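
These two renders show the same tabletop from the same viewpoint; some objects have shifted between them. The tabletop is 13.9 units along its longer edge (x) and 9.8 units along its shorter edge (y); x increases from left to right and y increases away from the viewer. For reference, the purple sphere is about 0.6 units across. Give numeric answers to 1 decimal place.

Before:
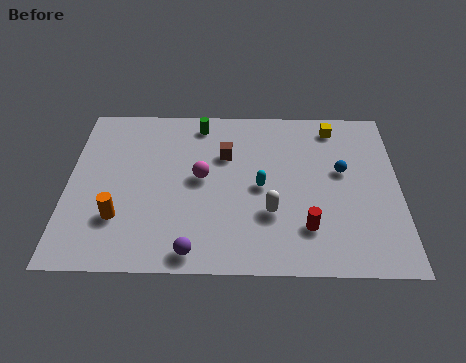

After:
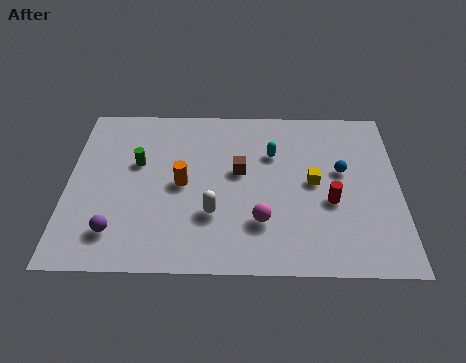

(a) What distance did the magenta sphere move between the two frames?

3.5

The magenta sphere moved from about (5.6, 5.2) to (8.1, 2.7), a distance of √(2.5² + 2.5²) ≈ 3.5.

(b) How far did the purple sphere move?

3.4

The purple sphere was near (5.3, 1.0) before and (2.1, 2.0) after, so it travelled √(3.2² + 1.0²) ≈ 3.4 units.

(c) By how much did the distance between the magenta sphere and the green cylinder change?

+2.9

Before: roughly 3.3 units apart; after: 6.2. That's 2.9 units further apart.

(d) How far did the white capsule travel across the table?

2.4

The white capsule was near (8.5, 3.2) before and (6.1, 3.1) after, so it travelled √(2.4² + 0.1²) ≈ 2.4 units.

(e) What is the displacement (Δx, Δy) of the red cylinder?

(1.0, 1.5)

The red cylinder was at about (10.0, 2.4) and moved to about (11.0, 3.9).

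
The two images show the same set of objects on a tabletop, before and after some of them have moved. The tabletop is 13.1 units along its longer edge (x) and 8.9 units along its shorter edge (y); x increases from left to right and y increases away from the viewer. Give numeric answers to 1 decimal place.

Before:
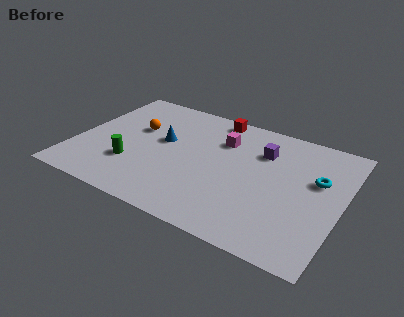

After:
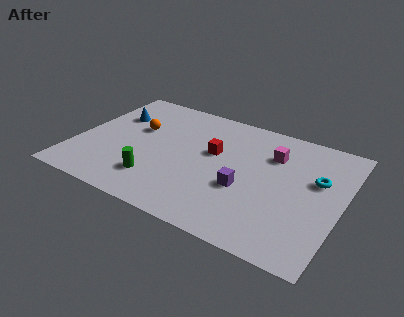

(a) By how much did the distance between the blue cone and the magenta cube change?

+4.9

Before: roughly 3.1 units apart; after: 8.0. That's 4.9 units further apart.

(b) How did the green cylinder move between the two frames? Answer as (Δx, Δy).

(1.3, -0.6)

The green cylinder started near (3.0, 2.7) and ended near (4.3, 2.1).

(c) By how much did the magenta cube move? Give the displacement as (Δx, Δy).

(2.5, 0.0)

The magenta cube started near (7.0, 6.4) and ended near (9.5, 6.4).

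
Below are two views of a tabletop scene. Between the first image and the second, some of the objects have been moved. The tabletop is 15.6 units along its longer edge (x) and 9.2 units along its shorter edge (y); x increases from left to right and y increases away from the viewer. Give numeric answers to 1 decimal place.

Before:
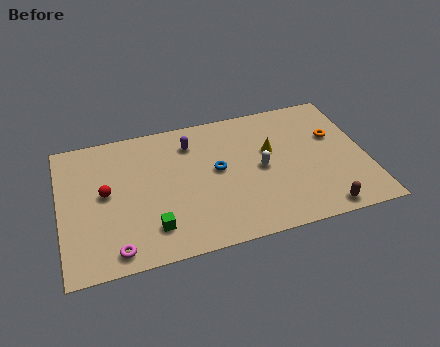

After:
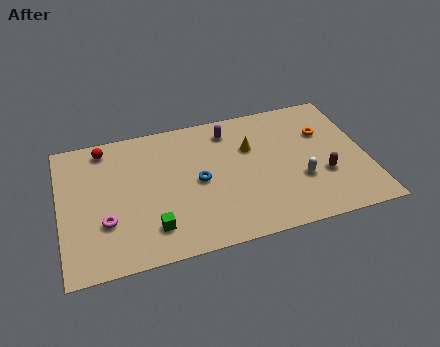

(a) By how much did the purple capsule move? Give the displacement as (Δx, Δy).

(2.0, 0.4)

The purple capsule was at about (6.8, 7.2) and moved to about (8.8, 7.6).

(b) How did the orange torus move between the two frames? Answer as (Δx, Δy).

(-0.5, 0.4)

The orange torus was at about (14.1, 5.8) and moved to about (13.6, 6.2).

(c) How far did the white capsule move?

2.3

From (10.2, 4.5) to (12.1, 3.2), the white capsule covered √(1.9² + 1.3²) ≈ 2.3 units.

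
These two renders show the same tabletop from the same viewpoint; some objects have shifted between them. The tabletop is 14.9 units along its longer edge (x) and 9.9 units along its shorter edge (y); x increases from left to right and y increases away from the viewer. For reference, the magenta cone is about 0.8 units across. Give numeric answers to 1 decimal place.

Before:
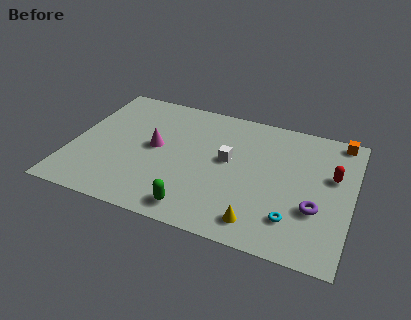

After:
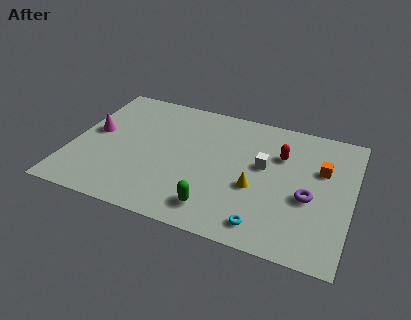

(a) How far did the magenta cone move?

3.3

The magenta cone moved from about (4.4, 5.2) to (1.1, 5.4), a distance of √(3.3² + 0.2²) ≈ 3.3.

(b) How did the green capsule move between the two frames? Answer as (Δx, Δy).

(1.0, 0.4)

From the two frames, the green capsule sits at roughly (7.0, 1.3) before and (8.0, 1.7) after.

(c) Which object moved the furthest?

the magenta cone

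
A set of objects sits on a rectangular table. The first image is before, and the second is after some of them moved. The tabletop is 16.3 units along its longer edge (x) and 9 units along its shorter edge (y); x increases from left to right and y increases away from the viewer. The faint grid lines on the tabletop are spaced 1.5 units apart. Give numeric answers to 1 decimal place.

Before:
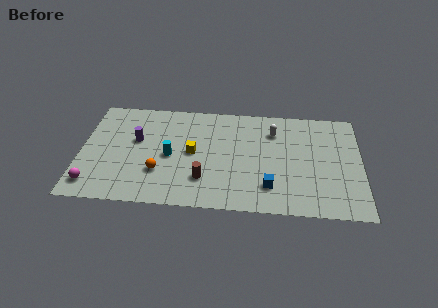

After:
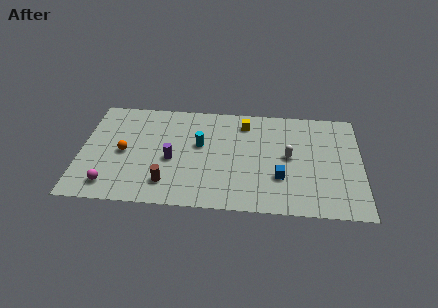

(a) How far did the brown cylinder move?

2.2

The brown cylinder was near (7.2, 2.4) before and (5.1, 1.9) after, so it travelled √(2.1² + 0.5²) ≈ 2.2 units.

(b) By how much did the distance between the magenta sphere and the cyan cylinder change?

+1.2

Before: roughly 5.2 units apart; after: 6.4. That's 1.2 units further apart.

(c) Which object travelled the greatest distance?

the yellow cube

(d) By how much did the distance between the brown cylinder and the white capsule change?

+1.6

The distance was about 5.9 in the first image and 7.5 in the second, so they moved 1.6 units further apart.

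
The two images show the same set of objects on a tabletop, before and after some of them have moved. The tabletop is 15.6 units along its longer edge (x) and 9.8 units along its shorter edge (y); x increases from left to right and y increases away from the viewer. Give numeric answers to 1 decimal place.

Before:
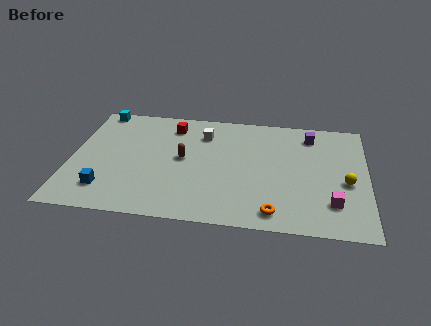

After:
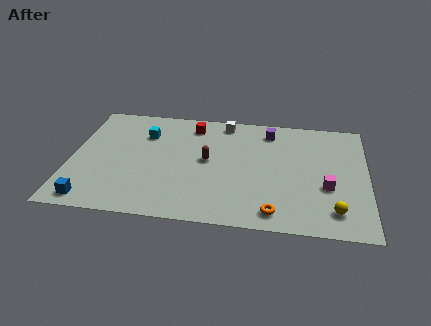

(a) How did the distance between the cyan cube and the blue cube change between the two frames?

-0.4

The distance was about 6.9 in the first image and 6.5 in the second, so they moved 0.4 units closer together.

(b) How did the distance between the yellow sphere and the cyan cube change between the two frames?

-2.7

They were about 14.1 units apart before and 11.4 after — 2.7 units closer together.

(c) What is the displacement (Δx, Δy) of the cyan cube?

(2.6, -1.9)

The cyan cube was at about (1.2, 9.0) and moved to about (3.8, 7.1).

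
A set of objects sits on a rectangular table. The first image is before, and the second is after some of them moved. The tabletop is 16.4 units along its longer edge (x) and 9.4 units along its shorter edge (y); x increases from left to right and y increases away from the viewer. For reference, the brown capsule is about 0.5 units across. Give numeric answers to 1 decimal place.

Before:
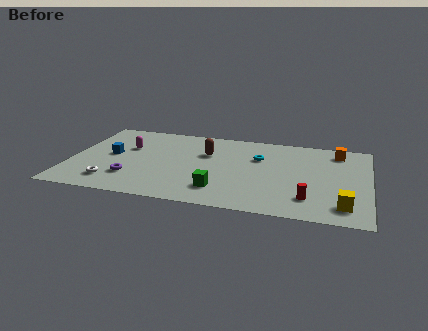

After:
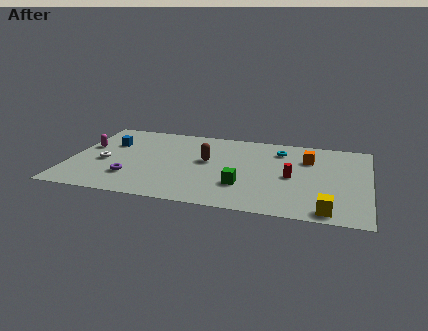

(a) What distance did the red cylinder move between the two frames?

2.5

The red cylinder was near (13.2, 2.1) before and (12.2, 4.4) after, so it travelled √(1.0² + 2.3²) ≈ 2.5 units.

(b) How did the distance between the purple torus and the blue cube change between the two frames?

+1.4

Before: roughly 2.7 units apart; after: 4.1. That's 1.4 units further apart.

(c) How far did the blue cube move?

1.4

The blue cube was near (2.2, 4.9) before and (2.0, 6.3) after, so it travelled √(0.2² + 1.4²) ≈ 1.4 units.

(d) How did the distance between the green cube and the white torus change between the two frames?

+1.9

Before: roughly 5.9 units apart; after: 7.8. That's 1.9 units further apart.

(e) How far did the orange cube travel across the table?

2.0

The orange cube was near (14.6, 7.9) before and (13.0, 6.7) after, so it travelled √(1.6² + 1.2²) ≈ 2.0 units.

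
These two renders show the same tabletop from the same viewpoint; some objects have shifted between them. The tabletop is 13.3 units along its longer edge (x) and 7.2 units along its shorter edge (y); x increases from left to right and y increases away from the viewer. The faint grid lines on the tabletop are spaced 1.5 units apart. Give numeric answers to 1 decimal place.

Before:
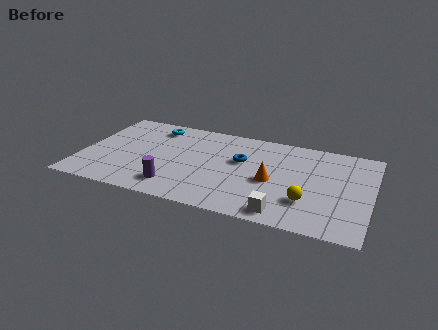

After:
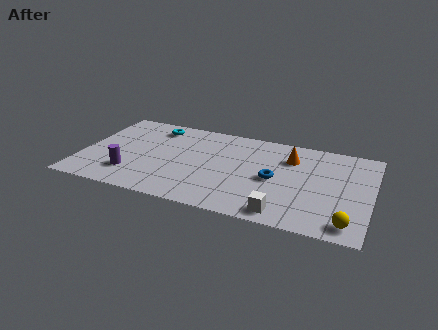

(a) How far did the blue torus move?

1.9

The blue torus was near (7.3, 4.4) before and (8.9, 3.4) after, so it travelled √(1.6² + 1.0²) ≈ 1.9 units.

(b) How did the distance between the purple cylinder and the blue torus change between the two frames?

+2.6

They were about 4.1 units apart before and 6.7 after — 2.6 units further apart.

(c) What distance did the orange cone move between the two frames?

2.2

The orange cone moved from about (8.8, 3.2) to (9.5, 5.3), a distance of √(0.7² + 2.1²) ≈ 2.2.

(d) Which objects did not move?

the white cube and the cyan torus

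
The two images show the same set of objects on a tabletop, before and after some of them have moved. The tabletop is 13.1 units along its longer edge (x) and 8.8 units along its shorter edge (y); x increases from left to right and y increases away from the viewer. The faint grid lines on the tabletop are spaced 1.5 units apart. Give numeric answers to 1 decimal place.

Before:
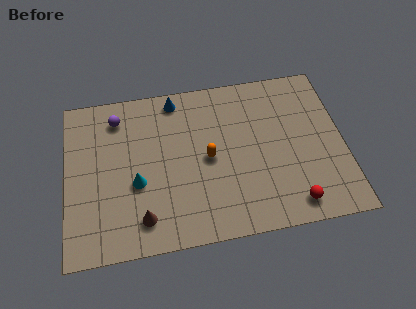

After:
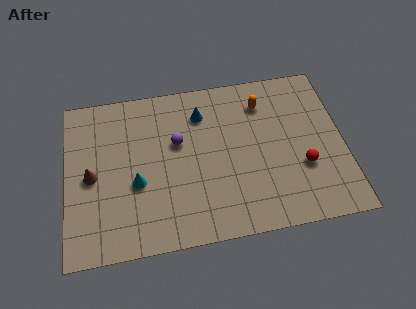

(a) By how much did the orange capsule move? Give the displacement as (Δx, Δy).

(2.7, 2.6)

From the two frames, the orange capsule sits at roughly (6.7, 4.3) before and (9.4, 6.9) after.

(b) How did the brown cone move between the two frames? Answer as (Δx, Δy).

(-2.3, 2.6)

From the two frames, the brown cone sits at roughly (3.5, 1.6) before and (1.2, 4.2) after.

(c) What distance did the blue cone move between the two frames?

1.6

From (5.3, 7.8) to (6.5, 6.8), the blue cone covered √(1.2² + 1.0²) ≈ 1.6 units.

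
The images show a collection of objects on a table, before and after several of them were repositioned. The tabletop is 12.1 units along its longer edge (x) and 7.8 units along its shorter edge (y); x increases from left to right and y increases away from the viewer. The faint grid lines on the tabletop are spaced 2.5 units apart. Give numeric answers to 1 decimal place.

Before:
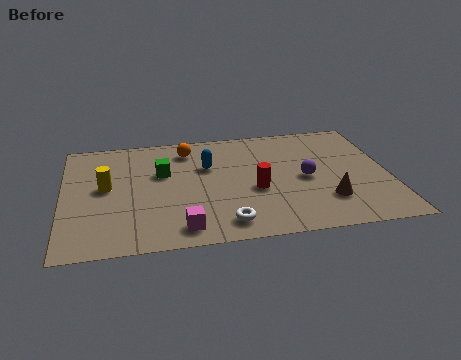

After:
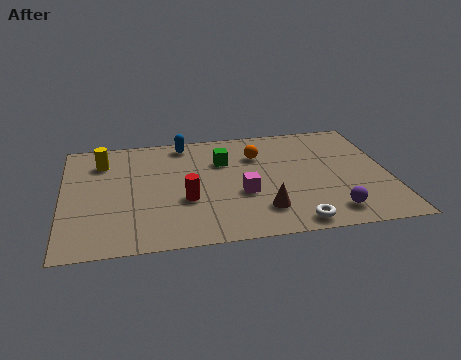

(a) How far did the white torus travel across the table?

2.5

The white torus was near (5.9, 1.2) before and (8.4, 0.8) after, so it travelled √(2.5² + 0.4²) ≈ 2.5 units.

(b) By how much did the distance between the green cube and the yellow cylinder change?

+2.3

The distance was about 2.2 in the first image and 4.5 in the second, so they moved 2.3 units further apart.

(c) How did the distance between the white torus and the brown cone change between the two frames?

-2.4

They were about 3.9 units apart before and 1.5 after — 2.4 units closer together.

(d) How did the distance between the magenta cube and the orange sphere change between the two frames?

-2.6

The distance was about 5.3 in the first image and 2.7 in the second, so they moved 2.6 units closer together.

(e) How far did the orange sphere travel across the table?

2.7

From (4.7, 6.4) to (7.3, 5.6), the orange sphere covered √(2.6² + 0.8²) ≈ 2.7 units.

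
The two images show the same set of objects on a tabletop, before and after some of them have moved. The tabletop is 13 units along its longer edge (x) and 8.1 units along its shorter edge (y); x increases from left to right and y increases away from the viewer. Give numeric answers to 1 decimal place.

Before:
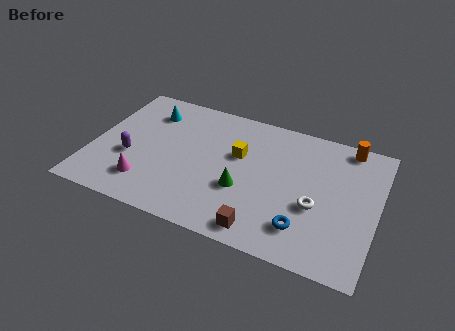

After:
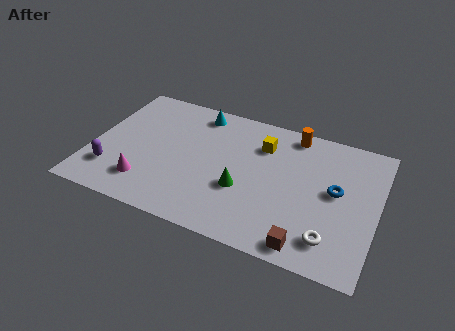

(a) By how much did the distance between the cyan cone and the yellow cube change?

-1.2

The distance was about 4.5 in the first image and 3.3 in the second, so they moved 1.2 units closer together.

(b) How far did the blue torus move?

2.9

The blue torus moved from about (9.9, 1.8) to (11.1, 4.4), a distance of √(1.2² + 2.6²) ≈ 2.9.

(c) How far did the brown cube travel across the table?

2.0

The brown cube moved from about (8.1, 1.0) to (10.1, 0.9), a distance of √(2.0² + 0.1²) ≈ 2.0.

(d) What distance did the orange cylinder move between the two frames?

2.5

The orange cylinder was near (11.4, 7.3) before and (8.9, 7.2) after, so it travelled √(2.5² + 0.1²) ≈ 2.5 units.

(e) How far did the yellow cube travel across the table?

1.4

The yellow cube was near (6.6, 5.0) before and (7.6, 6.0) after, so it travelled √(1.0² + 1.0²) ≈ 1.4 units.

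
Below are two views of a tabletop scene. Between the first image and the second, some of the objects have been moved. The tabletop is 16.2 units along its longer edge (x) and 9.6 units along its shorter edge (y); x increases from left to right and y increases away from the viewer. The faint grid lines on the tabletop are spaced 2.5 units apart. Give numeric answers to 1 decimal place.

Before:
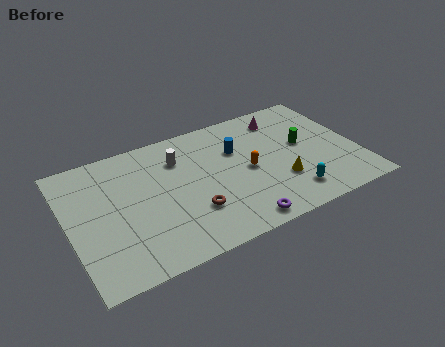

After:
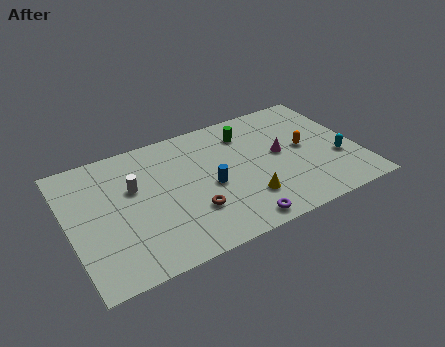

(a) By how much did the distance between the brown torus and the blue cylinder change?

-2.8

They were about 4.6 units apart before and 1.8 after — 2.8 units closer together.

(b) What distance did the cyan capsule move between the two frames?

3.4

The cyan capsule moved from about (12.0, 1.8) to (15.0, 3.4), a distance of √(3.0² + 1.6²) ≈ 3.4.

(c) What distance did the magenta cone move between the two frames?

2.9

The magenta cone moved from about (12.5, 7.9) to (11.9, 5.1), a distance of √(0.6² + 2.8²) ≈ 2.9.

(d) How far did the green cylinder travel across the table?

3.7

The green cylinder moved from about (13.3, 5.3) to (10.3, 7.5), a distance of √(3.0² + 2.2²) ≈ 3.7.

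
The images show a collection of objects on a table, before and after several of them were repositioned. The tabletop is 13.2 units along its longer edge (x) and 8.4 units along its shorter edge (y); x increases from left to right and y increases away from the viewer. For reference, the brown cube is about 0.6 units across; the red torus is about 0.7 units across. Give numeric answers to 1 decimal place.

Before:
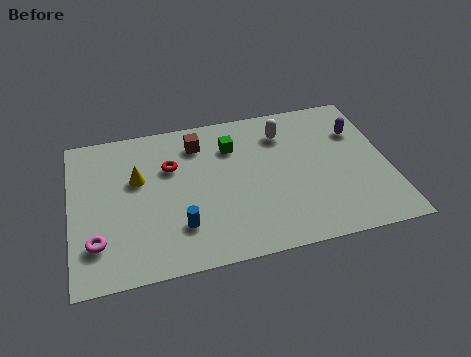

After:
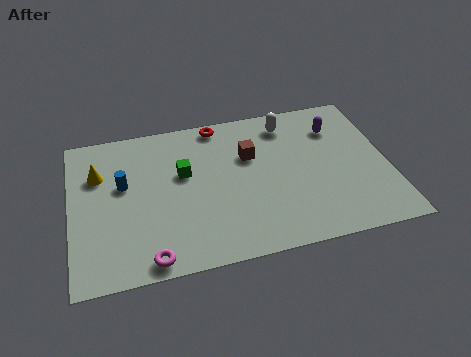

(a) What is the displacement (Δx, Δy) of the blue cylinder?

(-2.2, 2.8)

The blue cylinder was at about (4.4, 2.2) and moved to about (2.2, 5.0).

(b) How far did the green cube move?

2.4

The green cube moved from about (6.8, 6.2) to (4.7, 5.1), a distance of √(2.1² + 1.1²) ≈ 2.4.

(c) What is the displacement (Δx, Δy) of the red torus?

(2.1, 2.0)

From the two frames, the red torus sits at roughly (4.2, 5.6) before and (6.3, 7.6) after.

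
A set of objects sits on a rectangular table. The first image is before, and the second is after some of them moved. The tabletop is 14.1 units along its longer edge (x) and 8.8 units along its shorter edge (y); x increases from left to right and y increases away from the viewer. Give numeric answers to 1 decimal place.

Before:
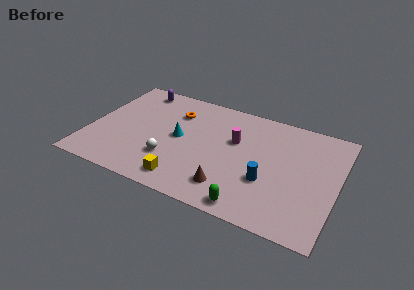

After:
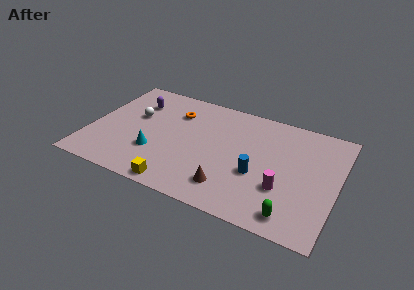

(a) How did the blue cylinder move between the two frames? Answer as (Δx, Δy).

(-0.6, 0.3)

The blue cylinder was at about (10.3, 3.1) and moved to about (9.7, 3.4).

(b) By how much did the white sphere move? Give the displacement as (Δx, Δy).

(-2.4, 2.7)

The white sphere started near (4.8, 2.6) and ended near (2.4, 5.3).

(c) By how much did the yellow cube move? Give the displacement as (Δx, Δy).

(-0.3, -0.5)

The yellow cube was at about (5.8, 1.3) and moved to about (5.5, 0.8).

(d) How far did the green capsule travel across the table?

2.3

The green capsule was near (9.6, 0.9) before and (11.9, 1.2) after, so it travelled √(2.3² + 0.3²) ≈ 2.3 units.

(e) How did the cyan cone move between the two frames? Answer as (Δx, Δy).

(-1.2, -1.7)

From the two frames, the cyan cone sits at roughly (5.1, 4.5) before and (3.9, 2.8) after.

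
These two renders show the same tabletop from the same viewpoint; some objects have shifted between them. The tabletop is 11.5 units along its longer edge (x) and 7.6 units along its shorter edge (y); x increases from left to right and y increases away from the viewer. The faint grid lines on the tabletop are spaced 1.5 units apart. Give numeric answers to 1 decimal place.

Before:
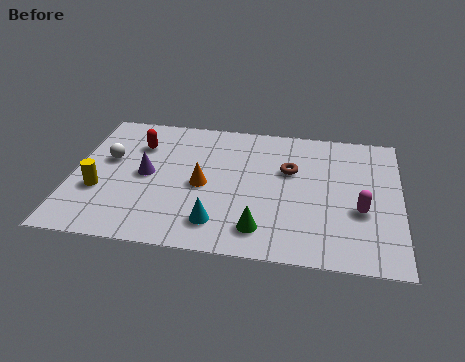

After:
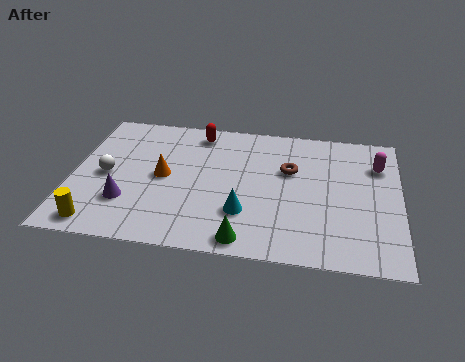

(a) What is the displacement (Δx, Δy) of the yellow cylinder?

(0.1, -1.8)

From the two frames, the yellow cylinder sits at roughly (1.0, 2.7) before and (1.1, 0.9) after.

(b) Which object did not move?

the brown torus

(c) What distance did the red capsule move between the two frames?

2.3

The red capsule moved from about (2.2, 5.5) to (4.3, 6.5), a distance of √(2.1² + 1.0²) ≈ 2.3.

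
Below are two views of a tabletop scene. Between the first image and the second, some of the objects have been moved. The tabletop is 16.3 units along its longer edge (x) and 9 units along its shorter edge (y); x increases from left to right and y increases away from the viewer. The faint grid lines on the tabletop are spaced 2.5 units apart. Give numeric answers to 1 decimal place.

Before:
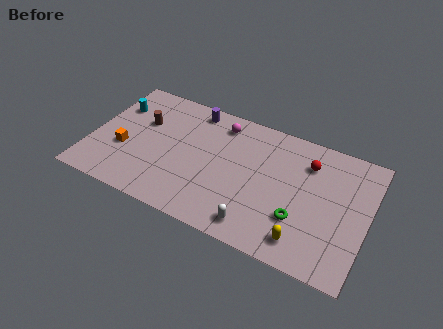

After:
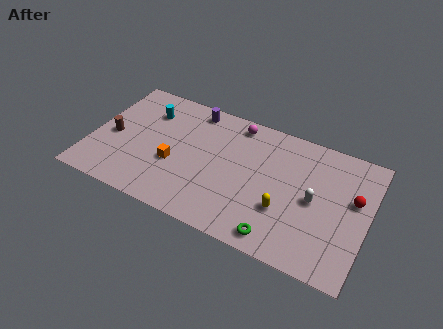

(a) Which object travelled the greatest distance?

the white capsule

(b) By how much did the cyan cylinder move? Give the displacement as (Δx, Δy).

(1.9, 0.3)

The cyan cylinder started near (1.1, 6.4) and ended near (3.0, 6.7).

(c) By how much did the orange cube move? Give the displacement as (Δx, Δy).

(3.0, 0.1)

The orange cube was at about (2.0, 3.4) and moved to about (5.0, 3.5).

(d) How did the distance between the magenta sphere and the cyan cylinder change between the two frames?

-1.0

The distance was about 6.3 in the first image and 5.3 in the second, so they moved 1.0 units closer together.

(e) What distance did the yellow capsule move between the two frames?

2.0

From (12.9, 1.5) to (11.6, 3.0), the yellow capsule covered √(1.3² + 1.5²) ≈ 2.0 units.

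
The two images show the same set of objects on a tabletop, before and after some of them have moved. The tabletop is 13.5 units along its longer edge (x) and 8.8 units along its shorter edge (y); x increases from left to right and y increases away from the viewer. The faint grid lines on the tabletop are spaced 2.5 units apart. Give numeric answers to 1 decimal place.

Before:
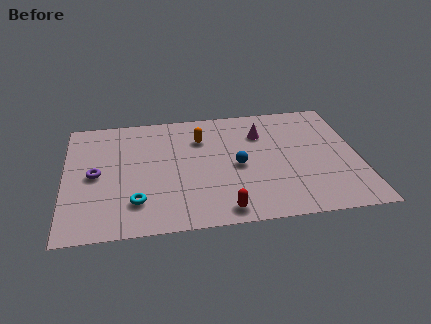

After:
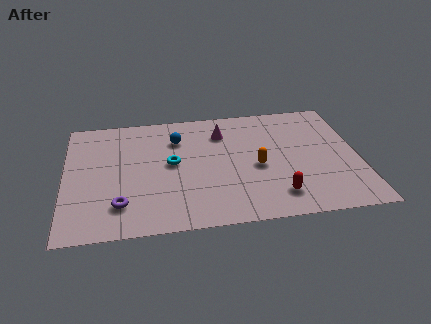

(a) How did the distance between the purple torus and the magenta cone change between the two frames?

-1.3

They were about 8.0 units apart before and 6.7 after — 1.3 units closer together.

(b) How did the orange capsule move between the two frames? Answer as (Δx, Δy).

(2.5, -2.5)

The orange capsule was at about (6.3, 6.4) and moved to about (8.8, 3.9).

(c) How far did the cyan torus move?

3.1

The cyan torus was near (3.2, 2.1) before and (4.9, 4.7) after, so it travelled √(1.7² + 2.6²) ≈ 3.1 units.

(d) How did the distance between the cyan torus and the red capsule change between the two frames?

+1.5

The distance was about 4.1 in the first image and 5.6 in the second, so they moved 1.5 units further apart.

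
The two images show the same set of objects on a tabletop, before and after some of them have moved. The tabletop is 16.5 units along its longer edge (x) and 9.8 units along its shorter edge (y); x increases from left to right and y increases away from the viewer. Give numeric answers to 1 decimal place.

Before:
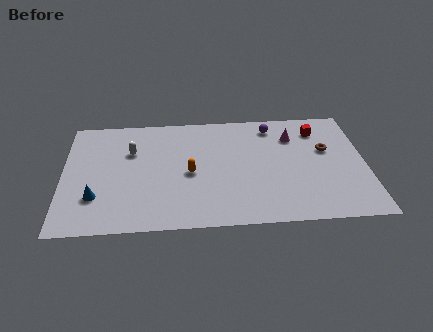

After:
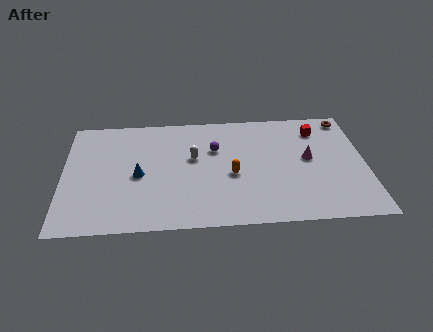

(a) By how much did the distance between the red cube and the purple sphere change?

+3.3

The distance was about 2.5 in the first image and 5.8 in the second, so they moved 3.3 units further apart.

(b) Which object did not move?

the red cube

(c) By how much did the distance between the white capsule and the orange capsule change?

-1.2

Before: roughly 3.8 units apart; after: 2.6. That's 1.2 units closer together.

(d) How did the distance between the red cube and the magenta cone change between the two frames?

+1.1

Before: roughly 1.5 units apart; after: 2.6. That's 1.1 units further apart.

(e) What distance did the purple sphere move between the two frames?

3.7

From (11.5, 8.3) to (8.3, 6.5), the purple sphere covered √(3.2² + 1.8²) ≈ 3.7 units.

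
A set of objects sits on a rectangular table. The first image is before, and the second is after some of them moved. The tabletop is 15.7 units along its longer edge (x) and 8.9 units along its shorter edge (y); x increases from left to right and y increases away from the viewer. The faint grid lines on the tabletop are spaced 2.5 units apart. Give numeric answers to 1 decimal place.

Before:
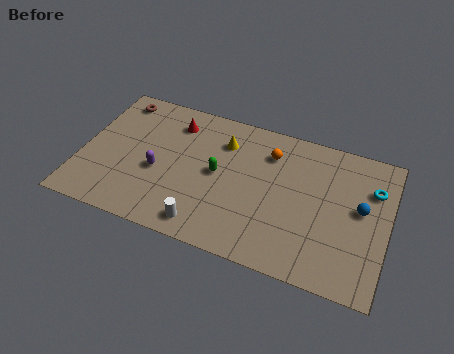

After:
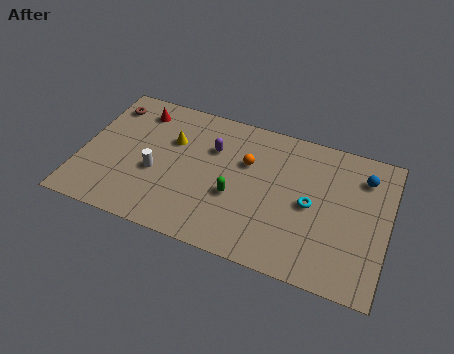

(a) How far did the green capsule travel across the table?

1.5

From (7.0, 4.6) to (8.0, 3.5), the green capsule covered √(1.0² + 1.1²) ≈ 1.5 units.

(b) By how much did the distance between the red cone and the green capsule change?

+3.1

The distance was about 3.5 in the first image and 6.6 in the second, so they moved 3.1 units further apart.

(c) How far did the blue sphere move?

2.0

The blue sphere was near (14.3, 4.9) before and (14.3, 6.9) after, so it travelled √(0.0² + 2.0²) ≈ 2.0 units.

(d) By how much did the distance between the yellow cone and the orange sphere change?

+1.5

Before: roughly 2.4 units apart; after: 3.9. That's 1.5 units further apart.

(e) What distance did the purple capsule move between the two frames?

3.5

The purple capsule moved from about (4.0, 3.7) to (6.6, 6.1), a distance of √(2.6² + 2.4²) ≈ 3.5.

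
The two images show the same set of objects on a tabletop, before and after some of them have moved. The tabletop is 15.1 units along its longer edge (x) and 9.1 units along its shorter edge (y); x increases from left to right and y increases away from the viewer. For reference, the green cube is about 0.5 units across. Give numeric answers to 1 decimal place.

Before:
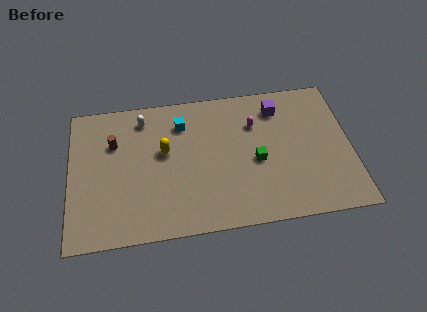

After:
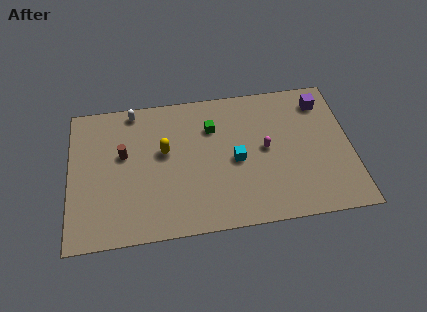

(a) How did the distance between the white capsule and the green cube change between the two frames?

-2.5

Before: roughly 7.0 units apart; after: 4.5. That's 2.5 units closer together.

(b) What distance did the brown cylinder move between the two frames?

0.9

The brown cylinder was near (2.4, 6.2) before and (2.9, 5.4) after, so it travelled √(0.5² + 0.8²) ≈ 0.9 units.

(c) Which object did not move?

the yellow capsule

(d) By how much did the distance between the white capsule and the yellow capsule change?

+0.8

They were about 2.5 units apart before and 3.3 after — 0.8 units further apart.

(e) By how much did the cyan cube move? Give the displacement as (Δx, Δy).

(2.8, -2.8)

The cyan cube started near (6.1, 7.0) and ended near (8.9, 4.2).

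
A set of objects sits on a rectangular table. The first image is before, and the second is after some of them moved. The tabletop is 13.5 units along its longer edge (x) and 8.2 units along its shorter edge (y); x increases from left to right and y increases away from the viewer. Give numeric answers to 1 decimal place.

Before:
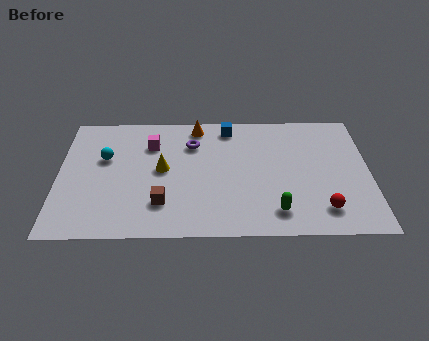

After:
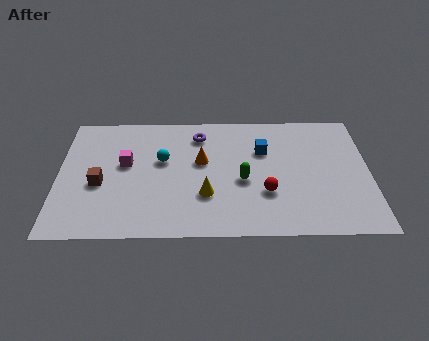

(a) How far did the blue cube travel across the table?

2.2

The blue cube moved from about (7.4, 7.1) to (8.9, 5.5), a distance of √(1.5² + 1.6²) ≈ 2.2.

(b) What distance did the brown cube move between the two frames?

3.0

The brown cube moved from about (4.5, 2.1) to (1.8, 3.4), a distance of √(2.7² + 1.3²) ≈ 3.0.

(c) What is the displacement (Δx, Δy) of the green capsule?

(-1.4, 2.0)

From the two frames, the green capsule sits at roughly (9.4, 1.5) before and (8.0, 3.5) after.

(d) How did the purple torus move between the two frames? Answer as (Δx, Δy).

(0.3, 0.6)

The purple torus started near (5.8, 6.0) and ended near (6.1, 6.6).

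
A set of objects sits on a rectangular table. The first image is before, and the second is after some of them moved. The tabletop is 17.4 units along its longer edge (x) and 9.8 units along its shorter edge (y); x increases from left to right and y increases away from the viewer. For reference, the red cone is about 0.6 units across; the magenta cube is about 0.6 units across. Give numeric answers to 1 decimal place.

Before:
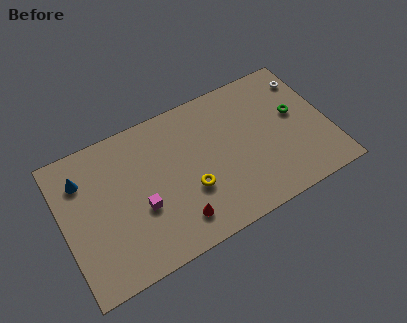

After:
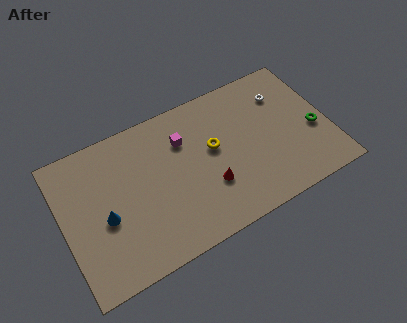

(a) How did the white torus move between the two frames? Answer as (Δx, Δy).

(-1.7, -0.5)

The white torus started near (16.5, 7.8) and ended near (14.8, 7.3).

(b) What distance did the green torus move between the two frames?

1.9

The green torus moved from about (15.4, 5.6) to (16.4, 4.0), a distance of √(1.0² + 1.6²) ≈ 1.9.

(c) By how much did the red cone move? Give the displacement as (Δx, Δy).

(2.3, 1.3)

From the two frames, the red cone sits at roughly (7.0, 1.9) before and (9.3, 3.2) after.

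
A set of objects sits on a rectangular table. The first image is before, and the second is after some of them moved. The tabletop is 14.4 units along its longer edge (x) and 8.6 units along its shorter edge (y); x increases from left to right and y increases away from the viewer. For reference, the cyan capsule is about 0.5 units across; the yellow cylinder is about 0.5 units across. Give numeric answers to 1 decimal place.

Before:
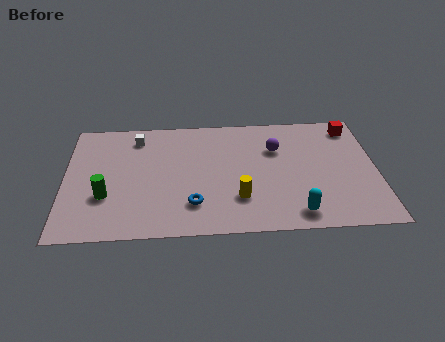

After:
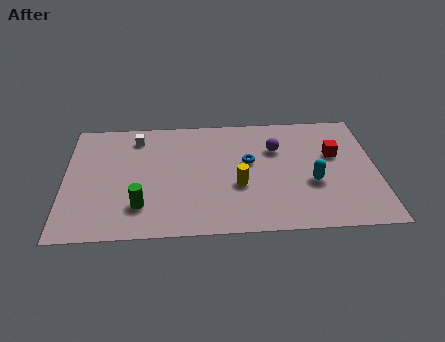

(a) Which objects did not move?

the white cube and the purple sphere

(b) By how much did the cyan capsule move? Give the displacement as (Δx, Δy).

(0.8, 2.1)

The cyan capsule started near (10.6, 1.2) and ended near (11.4, 3.3).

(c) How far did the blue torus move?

3.9

The blue torus was near (5.9, 2.1) before and (8.5, 5.0) after, so it travelled √(2.6² + 2.9²) ≈ 3.9 units.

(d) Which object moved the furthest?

the blue torus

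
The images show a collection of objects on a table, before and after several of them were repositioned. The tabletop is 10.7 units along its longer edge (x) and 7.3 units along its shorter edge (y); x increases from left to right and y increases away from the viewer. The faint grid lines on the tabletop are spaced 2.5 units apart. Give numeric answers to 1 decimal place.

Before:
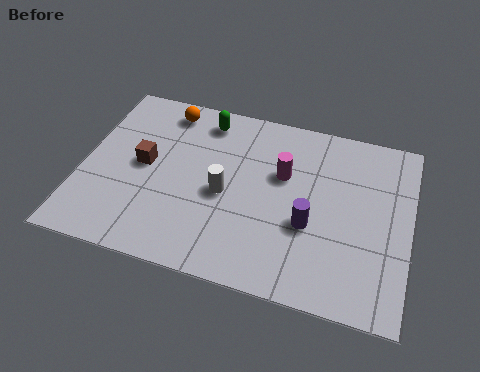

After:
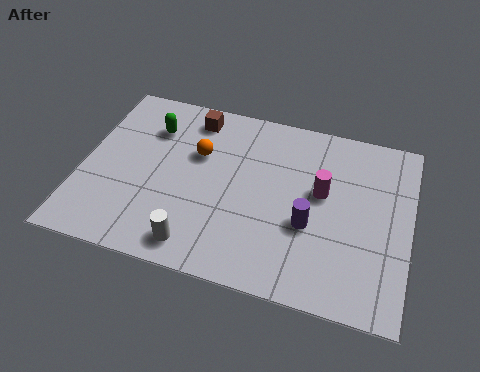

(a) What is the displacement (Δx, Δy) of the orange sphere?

(1.2, -1.6)

The orange sphere started near (2.5, 6.3) and ended near (3.7, 4.7).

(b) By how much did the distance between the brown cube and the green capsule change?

-1.5

They were about 3.0 units apart before and 1.5 after — 1.5 units closer together.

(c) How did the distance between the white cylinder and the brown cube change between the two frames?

+2.5

The distance was about 2.7 in the first image and 5.2 in the second, so they moved 2.5 units further apart.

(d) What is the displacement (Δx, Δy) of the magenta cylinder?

(1.3, -0.4)

The magenta cylinder was at about (6.5, 4.6) and moved to about (7.8, 4.2).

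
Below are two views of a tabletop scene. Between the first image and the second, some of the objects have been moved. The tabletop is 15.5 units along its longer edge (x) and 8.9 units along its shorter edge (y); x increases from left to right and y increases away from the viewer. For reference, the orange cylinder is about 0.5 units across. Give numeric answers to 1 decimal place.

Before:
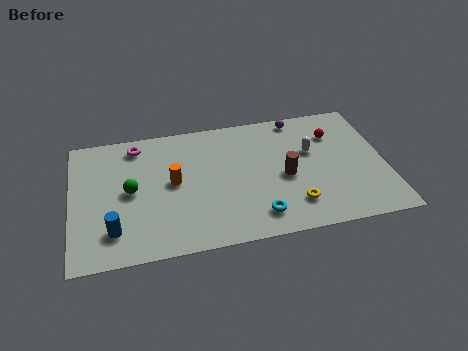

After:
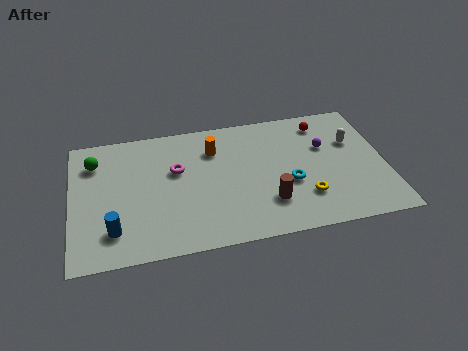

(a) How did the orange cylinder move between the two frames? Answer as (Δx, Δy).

(2.1, 1.9)

The orange cylinder started near (5.0, 4.7) and ended near (7.1, 6.6).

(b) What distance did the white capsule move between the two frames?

2.1

From (11.9, 5.5) to (14.0, 5.8), the white capsule covered √(2.1² + 0.3²) ≈ 2.1 units.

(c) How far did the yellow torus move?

0.7

The yellow torus was near (10.8, 2.0) before and (11.4, 2.4) after, so it travelled √(0.6² + 0.4²) ≈ 0.7 units.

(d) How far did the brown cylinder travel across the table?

1.8

The brown cylinder moved from about (10.5, 4.0) to (9.6, 2.4), a distance of √(0.9² + 1.6²) ≈ 1.8.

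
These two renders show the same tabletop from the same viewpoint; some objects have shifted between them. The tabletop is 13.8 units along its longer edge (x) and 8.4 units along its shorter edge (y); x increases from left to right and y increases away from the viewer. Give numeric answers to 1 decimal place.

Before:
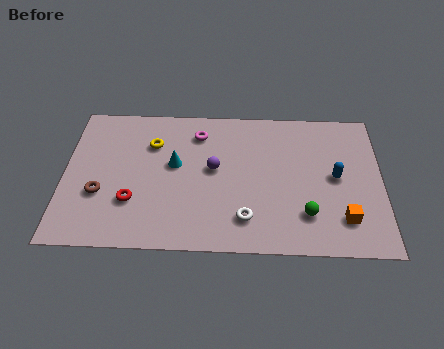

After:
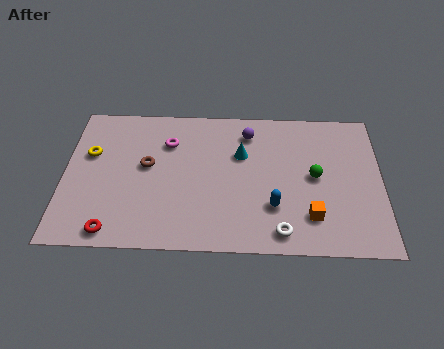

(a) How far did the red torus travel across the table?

1.9

From (3.0, 2.6) to (2.2, 0.9), the red torus covered √(0.8² + 1.7²) ≈ 1.9 units.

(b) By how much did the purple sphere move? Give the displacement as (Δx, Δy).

(1.5, 2.2)

The purple sphere was at about (6.5, 4.6) and moved to about (8.0, 6.8).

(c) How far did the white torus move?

1.7

The white torus was near (7.9, 1.8) before and (9.4, 1.1) after, so it travelled √(1.5² + 0.7²) ≈ 1.7 units.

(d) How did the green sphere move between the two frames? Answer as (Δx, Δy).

(0.4, 2.2)

The green sphere was at about (10.5, 2.1) and moved to about (10.9, 4.3).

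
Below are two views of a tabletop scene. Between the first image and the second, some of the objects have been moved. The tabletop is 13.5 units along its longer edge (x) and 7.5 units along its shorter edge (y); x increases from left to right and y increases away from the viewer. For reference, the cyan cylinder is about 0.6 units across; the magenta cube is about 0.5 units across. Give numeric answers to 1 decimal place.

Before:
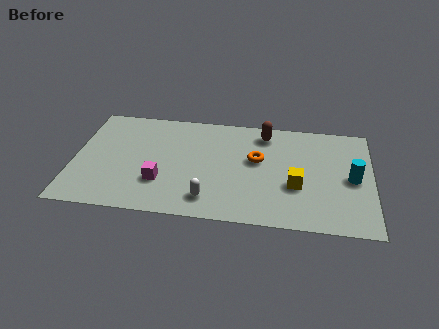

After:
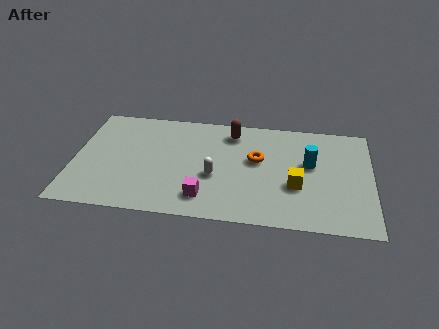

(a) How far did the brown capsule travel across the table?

1.5

From (8.6, 6.3) to (7.1, 6.2), the brown capsule covered √(1.5² + 0.1²) ≈ 1.5 units.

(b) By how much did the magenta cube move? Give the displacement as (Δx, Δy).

(2.0, -0.8)

The magenta cube was at about (4.0, 2.3) and moved to about (6.0, 1.5).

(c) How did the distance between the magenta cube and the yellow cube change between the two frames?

-1.8

The distance was about 6.1 in the first image and 4.3 in the second, so they moved 1.8 units closer together.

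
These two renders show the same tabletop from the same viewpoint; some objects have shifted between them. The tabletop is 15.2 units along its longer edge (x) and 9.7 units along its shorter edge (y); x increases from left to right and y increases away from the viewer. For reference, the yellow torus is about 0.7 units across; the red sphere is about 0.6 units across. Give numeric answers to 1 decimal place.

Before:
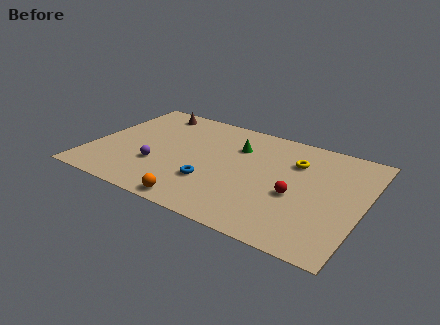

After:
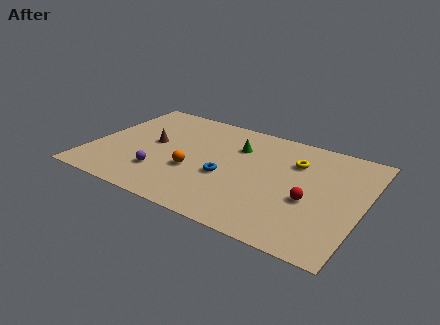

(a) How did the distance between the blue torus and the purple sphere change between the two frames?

+0.6

The distance was about 3.1 in the first image and 3.7 in the second, so they moved 0.6 units further apart.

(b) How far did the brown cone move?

3.3

The brown cone was near (2.7, 8.4) before and (3.3, 5.2) after, so it travelled √(0.6² + 3.2²) ≈ 3.3 units.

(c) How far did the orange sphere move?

2.8

The orange sphere was near (6.6, 0.9) before and (5.9, 3.6) after, so it travelled √(0.7² + 2.7²) ≈ 2.8 units.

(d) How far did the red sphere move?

0.8

The red sphere moved from about (11.6, 4.0) to (12.4, 3.9), a distance of √(0.8² + 0.1²) ≈ 0.8.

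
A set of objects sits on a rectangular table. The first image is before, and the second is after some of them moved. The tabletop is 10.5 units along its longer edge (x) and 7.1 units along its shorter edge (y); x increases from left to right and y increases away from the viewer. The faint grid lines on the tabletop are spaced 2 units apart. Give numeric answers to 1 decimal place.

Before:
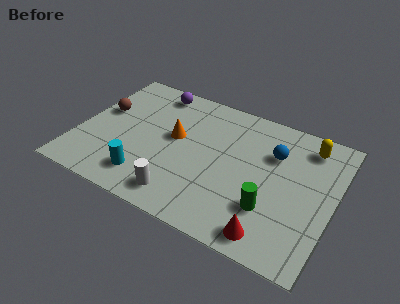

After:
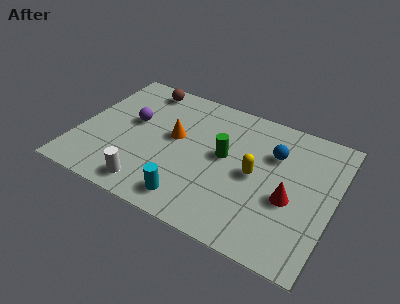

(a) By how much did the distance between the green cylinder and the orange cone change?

-2.5

The distance was about 4.6 in the first image and 2.1 in the second, so they moved 2.5 units closer together.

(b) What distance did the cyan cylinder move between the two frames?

1.9

From (3.1, 1.4) to (5.0, 1.1), the cyan cylinder covered √(1.9² + 0.3²) ≈ 1.9 units.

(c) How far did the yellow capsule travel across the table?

3.1

From (9.2, 5.9) to (7.3, 3.5), the yellow capsule covered √(1.9² + 2.4²) ≈ 3.1 units.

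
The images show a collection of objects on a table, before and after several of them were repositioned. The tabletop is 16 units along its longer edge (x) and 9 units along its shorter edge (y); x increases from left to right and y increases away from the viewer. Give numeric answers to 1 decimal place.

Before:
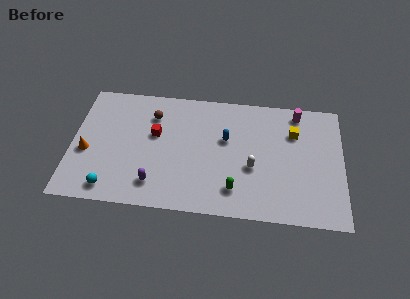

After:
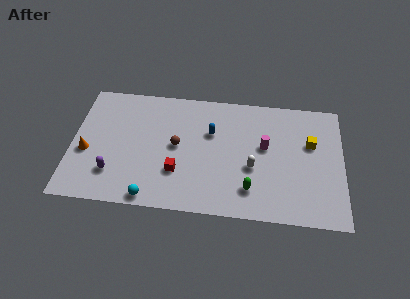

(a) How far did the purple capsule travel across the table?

2.5

The purple capsule moved from about (5.0, 1.8) to (2.5, 2.3), a distance of √(2.5² + 0.5²) ≈ 2.5.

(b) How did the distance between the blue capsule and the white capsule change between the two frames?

+0.9

They were about 2.5 units apart before and 3.4 after — 0.9 units further apart.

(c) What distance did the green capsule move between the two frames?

0.9

The green capsule moved from about (9.7, 1.9) to (10.6, 2.0), a distance of √(0.9² + 0.1²) ≈ 0.9.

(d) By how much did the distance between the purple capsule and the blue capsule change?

+1.2

They were about 5.5 units apart before and 6.7 after — 1.2 units further apart.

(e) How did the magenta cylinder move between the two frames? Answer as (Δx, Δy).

(-1.9, -2.7)

The magenta cylinder was at about (13.3, 7.9) and moved to about (11.4, 5.2).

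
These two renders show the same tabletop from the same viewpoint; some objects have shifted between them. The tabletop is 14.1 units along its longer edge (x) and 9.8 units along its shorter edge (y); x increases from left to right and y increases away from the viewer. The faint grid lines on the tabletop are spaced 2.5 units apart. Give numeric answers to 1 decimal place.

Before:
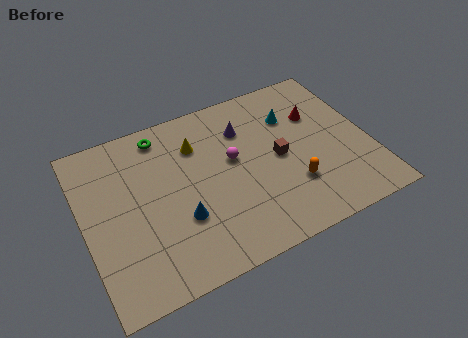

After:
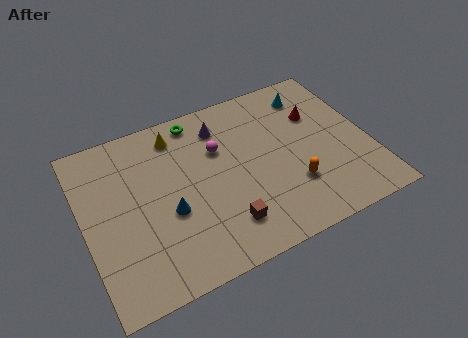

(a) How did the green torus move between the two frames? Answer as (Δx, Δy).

(1.8, 0.2)

From the two frames, the green torus sits at roughly (4.2, 8.5) before and (6.0, 8.7) after.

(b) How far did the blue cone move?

0.8

The blue cone was near (4.5, 3.3) before and (4.0, 3.9) after, so it travelled √(0.5² + 0.6²) ≈ 0.8 units.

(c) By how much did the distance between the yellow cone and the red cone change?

+1.1

They were about 6.0 units apart before and 7.1 after — 1.1 units further apart.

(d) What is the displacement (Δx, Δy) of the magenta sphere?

(-0.6, 0.9)

From the two frames, the magenta sphere sits at roughly (7.4, 5.6) before and (6.8, 6.5) after.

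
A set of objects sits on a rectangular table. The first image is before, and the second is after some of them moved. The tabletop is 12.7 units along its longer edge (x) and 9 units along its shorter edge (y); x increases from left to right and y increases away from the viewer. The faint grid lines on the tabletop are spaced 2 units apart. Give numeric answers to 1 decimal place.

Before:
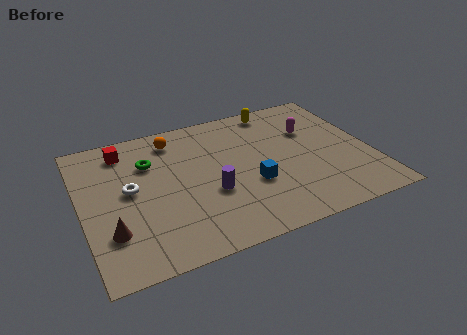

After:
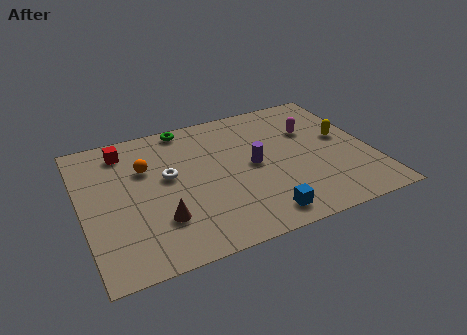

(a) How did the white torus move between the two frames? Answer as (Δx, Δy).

(1.7, 0.3)

The white torus started near (2.1, 4.8) and ended near (3.8, 5.1).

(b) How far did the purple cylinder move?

2.3

From (5.5, 3.4) to (7.5, 4.5), the purple cylinder covered √(2.0² + 1.1²) ≈ 2.3 units.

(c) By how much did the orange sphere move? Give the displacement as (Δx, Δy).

(-1.4, -1.5)

The orange sphere started near (4.3, 7.5) and ended near (2.9, 6.0).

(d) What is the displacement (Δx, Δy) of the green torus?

(1.8, 1.9)

From the two frames, the green torus sits at roughly (3.1, 6.3) before and (4.9, 8.2) after.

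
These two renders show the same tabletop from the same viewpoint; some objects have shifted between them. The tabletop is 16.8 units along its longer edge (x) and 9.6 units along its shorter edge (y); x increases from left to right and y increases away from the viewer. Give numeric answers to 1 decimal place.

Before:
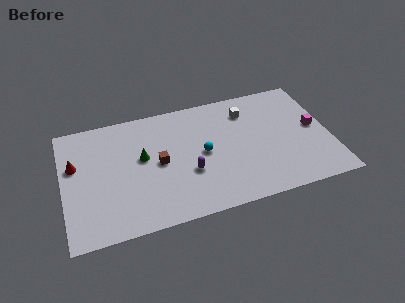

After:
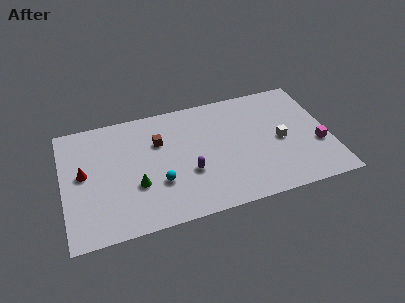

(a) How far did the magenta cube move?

1.5

The magenta cube was near (15.9, 5.0) before and (16.0, 3.5) after, so it travelled √(0.1² + 1.5²) ≈ 1.5 units.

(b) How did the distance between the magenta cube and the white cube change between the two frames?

-2.3

They were about 4.8 units apart before and 2.5 after — 2.3 units closer together.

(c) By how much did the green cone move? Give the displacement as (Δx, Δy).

(-0.5, -2.1)

From the two frames, the green cone sits at roughly (5.0, 5.5) before and (4.5, 3.4) after.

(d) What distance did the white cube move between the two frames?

3.6

The white cube was near (11.8, 7.5) before and (13.7, 4.5) after, so it travelled √(1.9² + 3.0²) ≈ 3.6 units.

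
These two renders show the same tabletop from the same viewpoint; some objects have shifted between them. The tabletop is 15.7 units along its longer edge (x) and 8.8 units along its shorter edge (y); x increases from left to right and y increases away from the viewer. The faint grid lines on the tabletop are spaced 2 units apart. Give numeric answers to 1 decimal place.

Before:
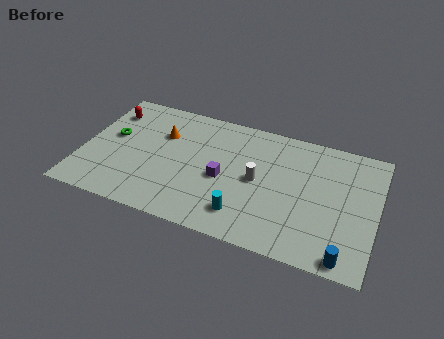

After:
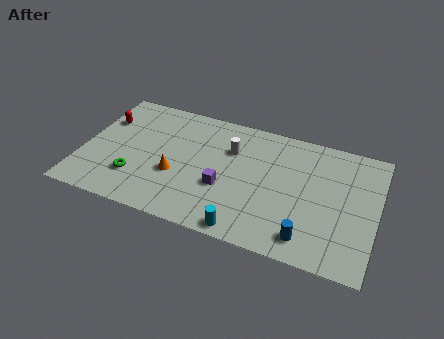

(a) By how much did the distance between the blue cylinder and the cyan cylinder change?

-2.2

The distance was about 5.5 in the first image and 3.3 in the second, so they moved 2.2 units closer together.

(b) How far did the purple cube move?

0.6

The purple cube moved from about (7.6, 3.9) to (7.7, 3.3), a distance of √(0.1² + 0.6²) ≈ 0.6.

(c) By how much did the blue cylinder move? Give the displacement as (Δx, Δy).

(-2.0, 0.6)

From the two frames, the blue cylinder sits at roughly (14.3, 0.8) before and (12.3, 1.4) after.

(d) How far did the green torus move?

3.0

The green torus moved from about (1.5, 5.0) to (3.0, 2.4), a distance of √(1.5² + 2.6²) ≈ 3.0.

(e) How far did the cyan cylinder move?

1.0

The cyan cylinder was near (8.9, 1.8) before and (9.1, 0.8) after, so it travelled √(0.2² + 1.0²) ≈ 1.0 units.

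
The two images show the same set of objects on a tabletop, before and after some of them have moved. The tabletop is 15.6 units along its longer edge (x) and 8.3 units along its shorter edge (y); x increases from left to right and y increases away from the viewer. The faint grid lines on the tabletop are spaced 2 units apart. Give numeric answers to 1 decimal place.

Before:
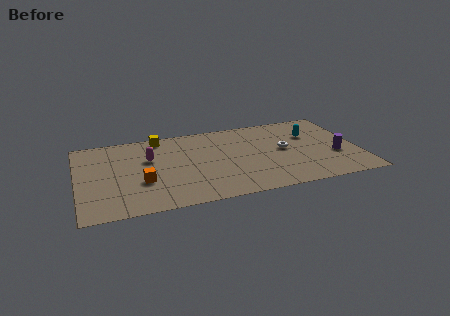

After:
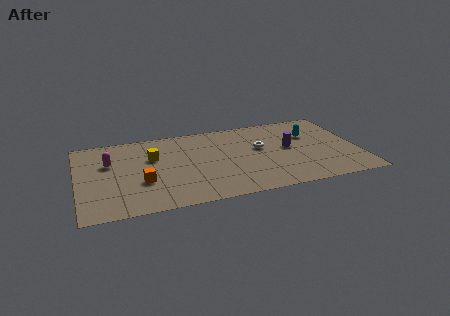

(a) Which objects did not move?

the orange cube and the cyan capsule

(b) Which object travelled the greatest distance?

the purple cylinder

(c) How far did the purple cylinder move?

2.9

From (14.3, 3.1) to (11.8, 4.5), the purple cylinder covered √(2.5² + 1.4²) ≈ 2.9 units.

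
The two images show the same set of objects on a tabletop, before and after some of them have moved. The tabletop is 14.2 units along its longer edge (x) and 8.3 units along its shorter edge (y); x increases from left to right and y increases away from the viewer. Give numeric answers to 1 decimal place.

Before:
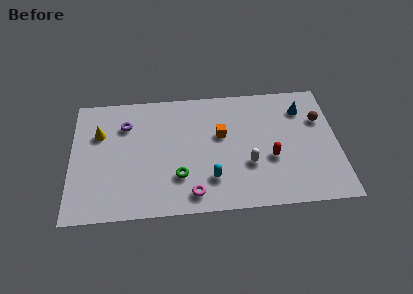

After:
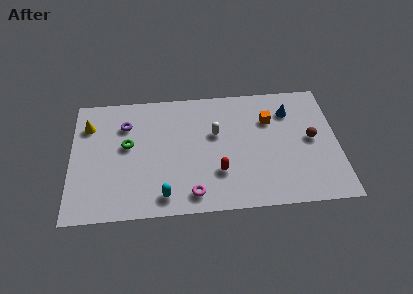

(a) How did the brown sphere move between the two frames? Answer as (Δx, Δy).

(-0.5, -1.3)

From the two frames, the brown sphere sits at roughly (13.3, 5.6) before and (12.8, 4.3) after.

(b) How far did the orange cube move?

2.7

The orange cube moved from about (8.0, 5.0) to (10.6, 5.8), a distance of √(2.6² + 0.8²) ≈ 2.7.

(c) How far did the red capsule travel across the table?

2.9

The red capsule was near (10.6, 3.2) before and (7.8, 2.5) after, so it travelled √(2.8² + 0.7²) ≈ 2.9 units.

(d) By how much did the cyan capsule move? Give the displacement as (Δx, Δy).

(-2.5, -0.9)

The cyan capsule started near (7.4, 2.1) and ended near (4.9, 1.2).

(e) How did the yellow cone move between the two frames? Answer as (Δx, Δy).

(-0.6, 0.6)

From the two frames, the yellow cone sits at roughly (1.5, 5.6) before and (0.9, 6.2) after.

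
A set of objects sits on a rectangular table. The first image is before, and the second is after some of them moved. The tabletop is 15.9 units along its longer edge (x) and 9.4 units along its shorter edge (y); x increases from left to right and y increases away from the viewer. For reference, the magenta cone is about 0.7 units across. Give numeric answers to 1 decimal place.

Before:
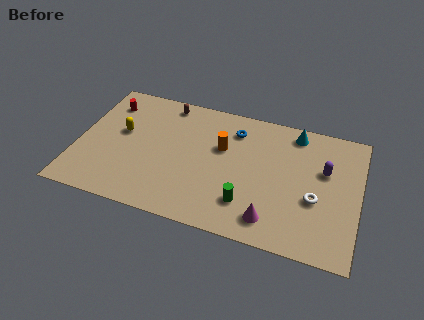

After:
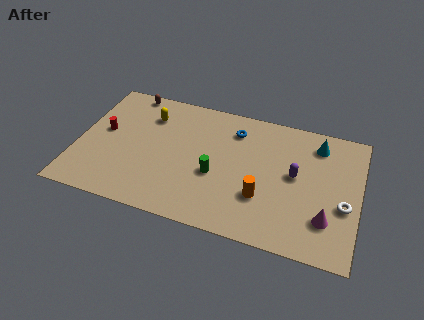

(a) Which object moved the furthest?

the orange cylinder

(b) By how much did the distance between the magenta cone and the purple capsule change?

-1.9

They were about 5.1 units apart before and 3.2 after — 1.9 units closer together.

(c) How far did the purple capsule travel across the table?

1.8

From (13.9, 5.9) to (12.3, 5.1), the purple capsule covered √(1.6² + 0.8²) ≈ 1.8 units.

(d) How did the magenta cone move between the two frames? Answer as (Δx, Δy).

(3.0, 0.9)

The magenta cone started near (11.2, 1.6) and ended near (14.2, 2.5).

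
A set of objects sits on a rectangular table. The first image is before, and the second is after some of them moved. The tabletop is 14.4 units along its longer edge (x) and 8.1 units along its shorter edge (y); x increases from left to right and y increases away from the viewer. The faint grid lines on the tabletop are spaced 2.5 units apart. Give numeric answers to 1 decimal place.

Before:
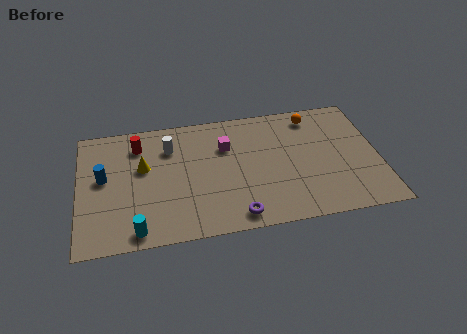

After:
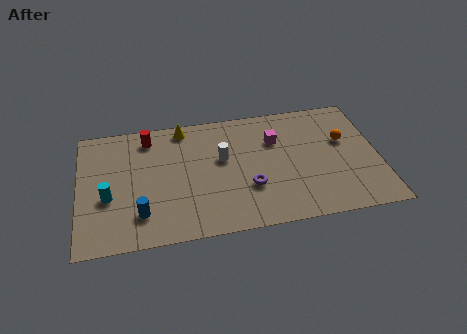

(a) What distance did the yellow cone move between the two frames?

3.0

The yellow cone moved from about (3.1, 4.9) to (5.1, 7.2), a distance of √(2.0² + 2.3²) ≈ 3.0.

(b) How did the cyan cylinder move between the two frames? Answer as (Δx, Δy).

(-1.3, 2.3)

The cyan cylinder started near (2.7, 0.9) and ended near (1.4, 3.2).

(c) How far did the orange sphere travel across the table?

2.4

The orange sphere was near (11.4, 6.9) before and (12.8, 5.0) after, so it travelled √(1.4² + 1.9²) ≈ 2.4 units.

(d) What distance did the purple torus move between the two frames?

1.8

The purple torus was near (7.4, 1.0) before and (8.1, 2.7) after, so it travelled √(0.7² + 1.7²) ≈ 1.8 units.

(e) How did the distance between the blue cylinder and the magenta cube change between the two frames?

+1.6

Before: roughly 6.0 units apart; after: 7.6. That's 1.6 units further apart.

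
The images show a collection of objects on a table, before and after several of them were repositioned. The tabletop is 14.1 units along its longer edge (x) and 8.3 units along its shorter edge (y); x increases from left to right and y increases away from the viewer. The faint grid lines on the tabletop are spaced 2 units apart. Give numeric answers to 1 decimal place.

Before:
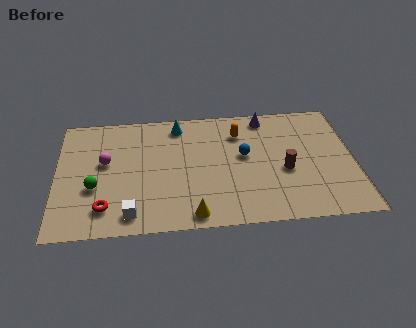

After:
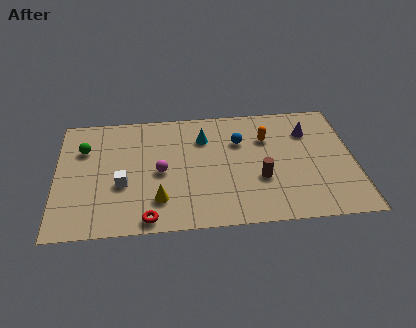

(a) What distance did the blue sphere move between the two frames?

1.0

From (8.9, 4.7) to (8.7, 5.7), the blue sphere covered √(0.2² + 1.0²) ≈ 1.0 units.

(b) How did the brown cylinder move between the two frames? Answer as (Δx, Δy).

(-1.2, -0.5)

The brown cylinder was at about (10.8, 3.5) and moved to about (9.6, 3.0).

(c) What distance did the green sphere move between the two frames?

2.7

The green sphere was near (1.8, 3.1) before and (1.3, 5.8) after, so it travelled √(0.5² + 2.7²) ≈ 2.7 units.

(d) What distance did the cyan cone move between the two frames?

1.6

From (5.8, 7.1) to (7.0, 6.1), the cyan cone covered √(1.2² + 1.0²) ≈ 1.6 units.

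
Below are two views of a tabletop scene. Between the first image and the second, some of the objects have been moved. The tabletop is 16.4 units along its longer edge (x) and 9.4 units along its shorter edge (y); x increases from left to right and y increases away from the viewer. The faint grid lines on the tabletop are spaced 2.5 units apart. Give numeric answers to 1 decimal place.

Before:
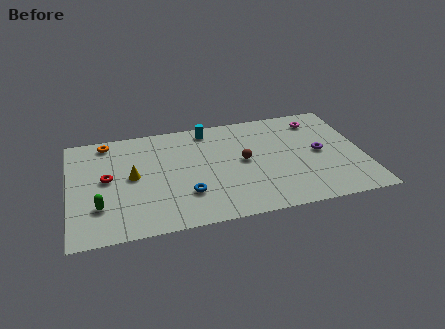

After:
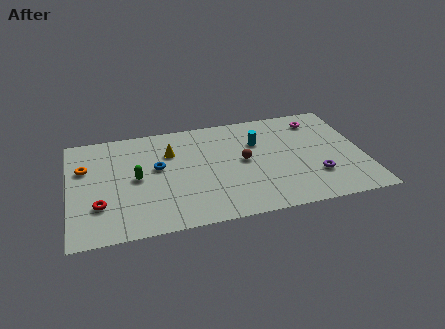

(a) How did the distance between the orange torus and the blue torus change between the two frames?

-2.9

Before: roughly 7.0 units apart; after: 4.1. That's 2.9 units closer together.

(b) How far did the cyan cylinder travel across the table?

3.2

The cyan cylinder was near (7.9, 8.2) before and (10.6, 6.4) after, so it travelled √(2.7² + 1.8²) ≈ 3.2 units.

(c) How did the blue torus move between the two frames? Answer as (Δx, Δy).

(-1.5, 2.7)

The blue torus was at about (6.4, 2.7) and moved to about (4.9, 5.4).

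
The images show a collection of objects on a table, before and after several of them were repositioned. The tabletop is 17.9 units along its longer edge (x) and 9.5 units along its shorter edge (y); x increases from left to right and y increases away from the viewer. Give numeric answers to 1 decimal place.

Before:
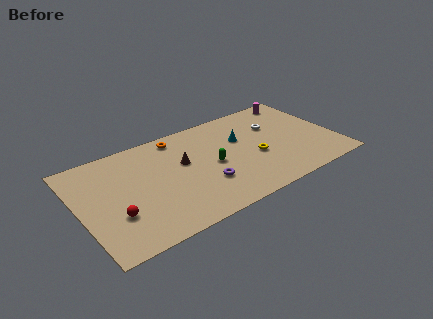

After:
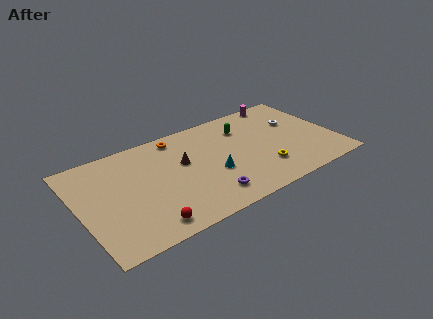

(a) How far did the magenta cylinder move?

1.1

The magenta cylinder was near (16.1, 8.4) before and (15.0, 8.7) after, so it travelled √(1.1² + 0.3²) ≈ 1.1 units.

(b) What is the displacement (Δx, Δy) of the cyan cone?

(-2.4, -2.4)

The cyan cone started near (11.5, 6.1) and ended near (9.1, 3.7).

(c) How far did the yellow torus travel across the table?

1.4

The yellow torus moved from about (12.2, 3.9) to (12.5, 2.5), a distance of √(0.3² + 1.4²) ≈ 1.4.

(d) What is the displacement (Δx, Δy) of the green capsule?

(2.7, 2.6)

From the two frames, the green capsule sits at roughly (9.2, 4.5) before and (11.9, 7.1) after.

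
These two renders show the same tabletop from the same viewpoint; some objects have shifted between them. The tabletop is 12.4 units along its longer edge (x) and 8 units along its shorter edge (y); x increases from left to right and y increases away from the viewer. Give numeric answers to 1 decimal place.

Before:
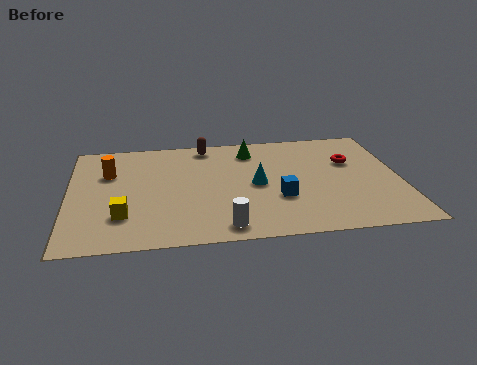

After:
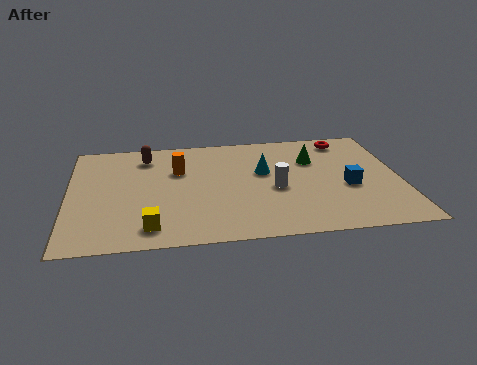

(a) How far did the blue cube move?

2.6

The blue cube moved from about (7.8, 2.8) to (10.4, 3.3), a distance of √(2.6² + 0.5²) ≈ 2.6.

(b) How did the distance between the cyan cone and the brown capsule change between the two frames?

+1.0

The distance was about 3.7 in the first image and 4.7 in the second, so they moved 1.0 units further apart.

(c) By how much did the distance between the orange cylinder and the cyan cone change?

-2.5

Before: roughly 5.7 units apart; after: 3.2. That's 2.5 units closer together.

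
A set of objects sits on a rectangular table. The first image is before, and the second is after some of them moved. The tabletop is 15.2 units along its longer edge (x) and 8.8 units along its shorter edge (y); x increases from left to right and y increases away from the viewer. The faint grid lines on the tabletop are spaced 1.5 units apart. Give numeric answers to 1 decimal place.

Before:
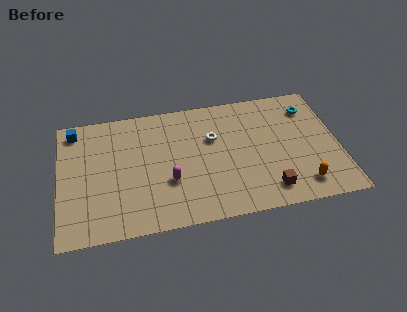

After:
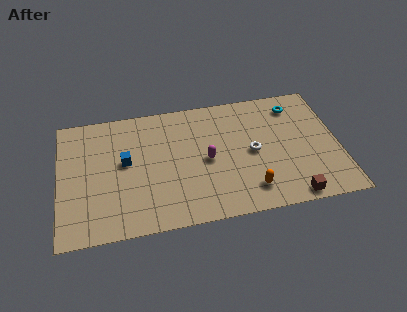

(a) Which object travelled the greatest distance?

the blue cube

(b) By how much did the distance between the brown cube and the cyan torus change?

+0.4

The distance was about 6.0 in the first image and 6.4 in the second, so they moved 0.4 units further apart.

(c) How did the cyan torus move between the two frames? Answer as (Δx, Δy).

(-0.8, 0.3)

The cyan torus started near (13.8, 6.9) and ended near (13.0, 7.2).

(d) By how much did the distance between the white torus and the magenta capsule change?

-1.1

Before: roughly 3.6 units apart; after: 2.5. That's 1.1 units closer together.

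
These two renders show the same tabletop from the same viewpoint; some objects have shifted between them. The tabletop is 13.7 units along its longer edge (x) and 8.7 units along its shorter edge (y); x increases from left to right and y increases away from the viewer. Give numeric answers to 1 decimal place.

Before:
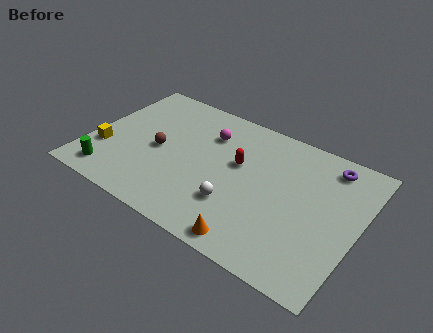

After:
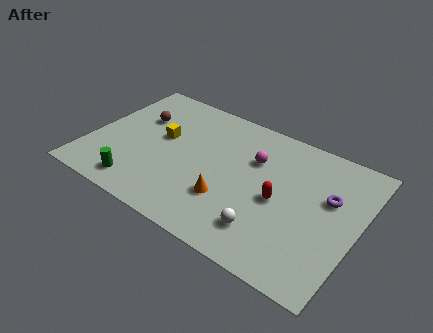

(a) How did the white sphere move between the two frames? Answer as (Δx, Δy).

(1.7, -0.7)

From the two frames, the white sphere sits at roughly (7.8, 2.6) before and (9.5, 1.9) after.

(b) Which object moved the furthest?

the yellow cube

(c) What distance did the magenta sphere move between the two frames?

2.5

The magenta sphere moved from about (5.7, 6.4) to (8.2, 5.9), a distance of √(2.5² + 0.5²) ≈ 2.5.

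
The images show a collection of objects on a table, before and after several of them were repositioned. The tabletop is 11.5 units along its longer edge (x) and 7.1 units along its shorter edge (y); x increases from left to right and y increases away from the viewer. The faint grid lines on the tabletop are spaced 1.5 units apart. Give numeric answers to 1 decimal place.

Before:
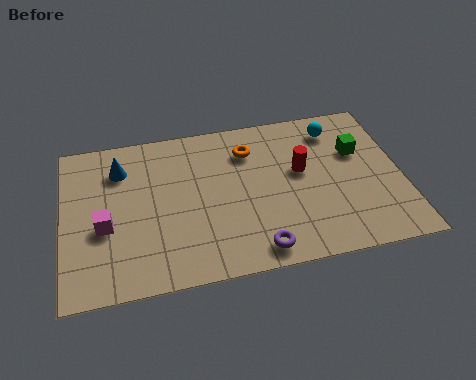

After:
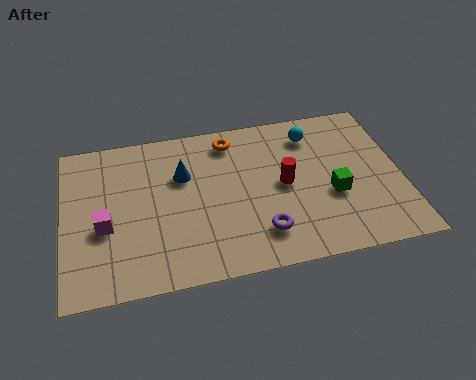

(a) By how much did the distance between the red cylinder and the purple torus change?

-1.4

Before: roughly 3.6 units apart; after: 2.2. That's 1.4 units closer together.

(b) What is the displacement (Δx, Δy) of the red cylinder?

(-0.6, -0.5)

The red cylinder was at about (8.1, 4.1) and moved to about (7.5, 3.6).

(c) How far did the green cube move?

2.1

The green cube moved from about (10.1, 4.6) to (9.1, 2.8), a distance of √(1.0² + 1.8²) ≈ 2.1.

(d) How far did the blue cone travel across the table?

2.2

The blue cone moved from about (2.0, 5.4) to (4.1, 4.7), a distance of √(2.1² + 0.7²) ≈ 2.2.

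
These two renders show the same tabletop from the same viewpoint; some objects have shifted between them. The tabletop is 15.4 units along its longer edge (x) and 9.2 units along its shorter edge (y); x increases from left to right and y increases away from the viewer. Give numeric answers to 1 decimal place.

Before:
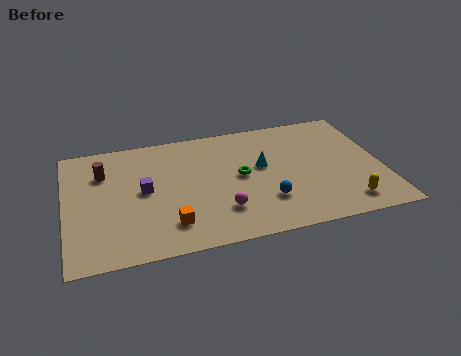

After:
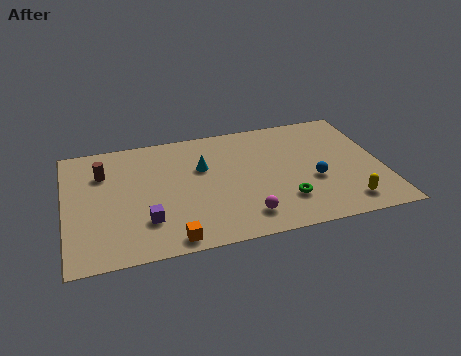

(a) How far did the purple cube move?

2.3

The purple cube was near (3.8, 4.8) before and (3.8, 2.5) after, so it travelled √(0.0² + 2.3²) ≈ 2.3 units.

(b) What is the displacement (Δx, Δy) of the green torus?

(2.0, -2.4)

The green torus was at about (8.5, 4.8) and moved to about (10.5, 2.4).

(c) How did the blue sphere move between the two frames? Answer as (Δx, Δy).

(2.4, 1.0)

From the two frames, the blue sphere sits at roughly (9.6, 2.6) before and (12.0, 3.6) after.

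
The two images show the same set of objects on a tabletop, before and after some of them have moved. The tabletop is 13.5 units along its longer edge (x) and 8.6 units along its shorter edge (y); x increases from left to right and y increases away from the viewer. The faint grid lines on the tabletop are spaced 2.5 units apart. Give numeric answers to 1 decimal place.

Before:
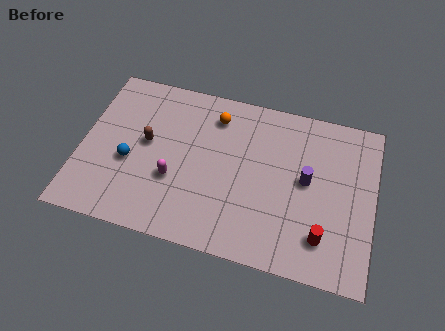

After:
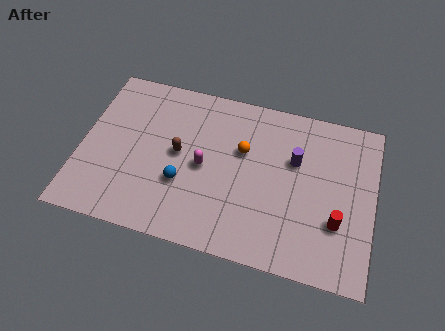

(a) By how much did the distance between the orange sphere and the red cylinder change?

-2.1

Before: roughly 7.3 units apart; after: 5.2. That's 2.1 units closer together.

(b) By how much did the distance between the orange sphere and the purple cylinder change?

-2.6

The distance was about 5.0 in the first image and 2.4 in the second, so they moved 2.6 units closer together.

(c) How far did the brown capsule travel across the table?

1.5

The brown capsule moved from about (3.0, 4.7) to (4.5, 4.5), a distance of √(1.5² + 0.2²) ≈ 1.5.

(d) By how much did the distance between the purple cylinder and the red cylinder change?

+0.6

The distance was about 2.8 in the first image and 3.4 in the second, so they moved 0.6 units further apart.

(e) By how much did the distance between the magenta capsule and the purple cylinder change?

-1.9

They were about 6.2 units apart before and 4.3 after — 1.9 units closer together.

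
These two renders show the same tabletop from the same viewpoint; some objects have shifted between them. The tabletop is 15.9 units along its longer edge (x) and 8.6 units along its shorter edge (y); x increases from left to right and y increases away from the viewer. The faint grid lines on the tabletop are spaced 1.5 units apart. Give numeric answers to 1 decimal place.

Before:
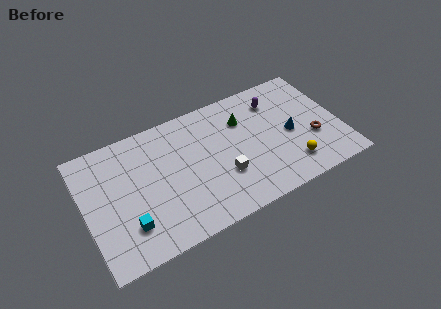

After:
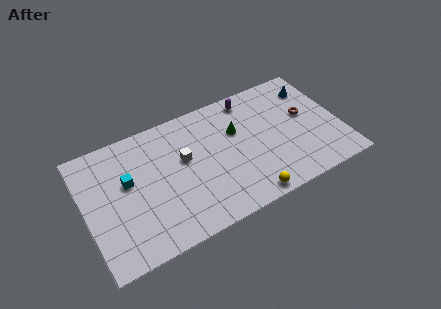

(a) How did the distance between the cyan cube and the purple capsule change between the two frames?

-2.4

Before: roughly 10.8 units apart; after: 8.4. That's 2.4 units closer together.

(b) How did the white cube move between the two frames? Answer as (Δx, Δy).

(-2.2, 2.2)

From the two frames, the white cube sits at roughly (8.4, 2.9) before and (6.2, 5.1) after.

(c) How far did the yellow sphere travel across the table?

3.1

The yellow sphere was near (12.5, 1.8) before and (9.6, 0.8) after, so it travelled √(2.9² + 1.0²) ≈ 3.1 units.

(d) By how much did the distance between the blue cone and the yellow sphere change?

+5.5

Before: roughly 2.2 units apart; after: 7.7. That's 5.5 units further apart.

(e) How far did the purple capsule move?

1.7

The purple capsule was near (12.2, 6.7) before and (10.7, 7.5) after, so it travelled √(1.5² + 0.8²) ≈ 1.7 units.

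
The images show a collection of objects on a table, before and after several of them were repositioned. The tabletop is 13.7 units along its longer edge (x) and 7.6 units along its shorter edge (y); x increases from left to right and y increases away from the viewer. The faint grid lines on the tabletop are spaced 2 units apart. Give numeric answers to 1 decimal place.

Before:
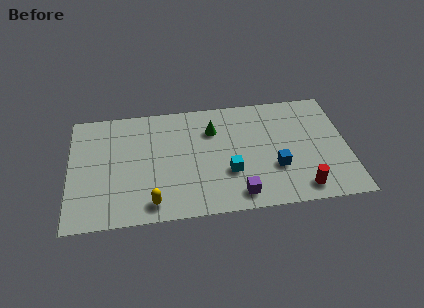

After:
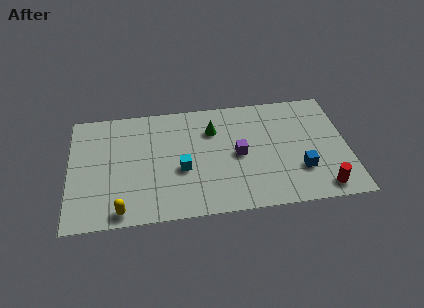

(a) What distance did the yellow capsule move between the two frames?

1.5

The yellow capsule moved from about (4.0, 1.1) to (2.5, 0.8), a distance of √(1.5² + 0.3²) ≈ 1.5.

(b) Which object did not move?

the green cone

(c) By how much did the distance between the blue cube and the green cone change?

+1.1

Before: roughly 4.2 units apart; after: 5.3. That's 1.1 units further apart.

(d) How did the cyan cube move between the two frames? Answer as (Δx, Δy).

(-2.3, 0.5)

The cyan cube started near (7.8, 2.6) and ended near (5.5, 3.1).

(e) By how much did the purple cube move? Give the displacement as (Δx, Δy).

(0.1, 2.6)

The purple cube started near (8.2, 1.1) and ended near (8.3, 3.7).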